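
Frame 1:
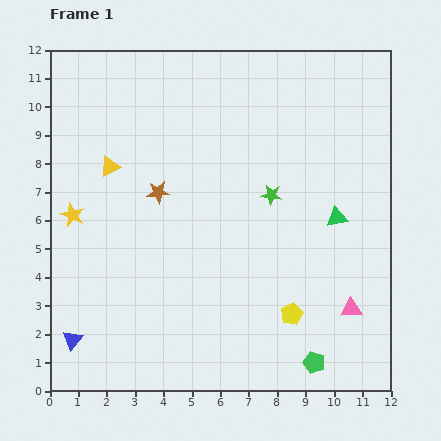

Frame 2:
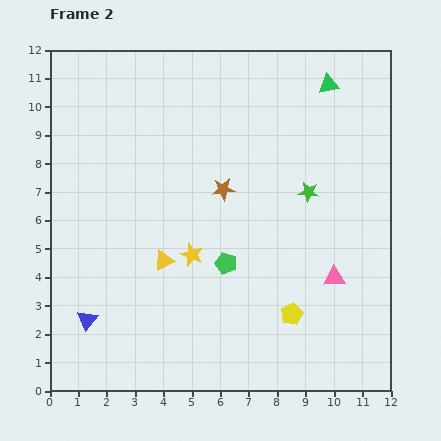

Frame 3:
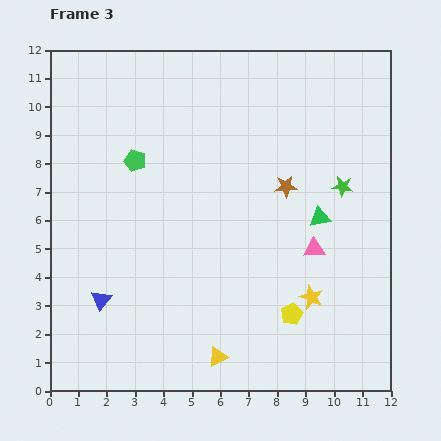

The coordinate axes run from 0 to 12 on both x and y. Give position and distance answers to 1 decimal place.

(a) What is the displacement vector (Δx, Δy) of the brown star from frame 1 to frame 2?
(2.3, 0.1)

The brown star was at (3.8, 7.0) in frame 1 and (6.1, 7.1) in frame 2.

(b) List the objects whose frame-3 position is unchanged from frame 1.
the yellow pentagon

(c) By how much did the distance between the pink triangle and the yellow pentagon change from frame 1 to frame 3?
+0.3

Distance in frame 1: 2.1. Distance in frame 3: 2.4.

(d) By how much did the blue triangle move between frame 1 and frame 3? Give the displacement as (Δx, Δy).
(1.0, 1.4)

The blue triangle was at (0.8, 1.8) in frame 1 and (1.8, 3.2) in frame 3.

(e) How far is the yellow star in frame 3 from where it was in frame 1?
8.9

The yellow star moved from (0.8, 6.2) to (9.2, 3.3), a distance of √(8.4² + 2.9²) ≈ 8.9.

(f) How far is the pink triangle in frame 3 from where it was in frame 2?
1.2

The pink triangle moved from (10.0, 4.0) to (9.3, 5.0), a distance of √(0.7² + 1.0²) ≈ 1.2.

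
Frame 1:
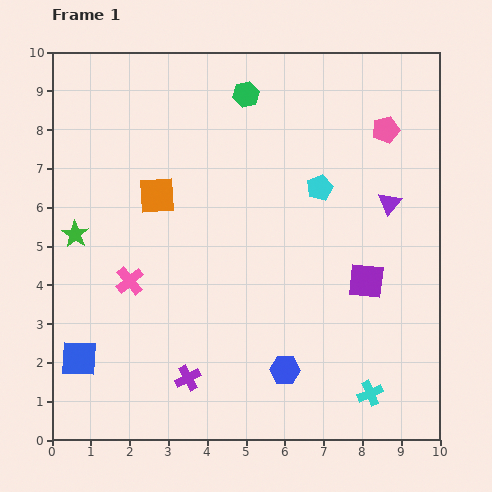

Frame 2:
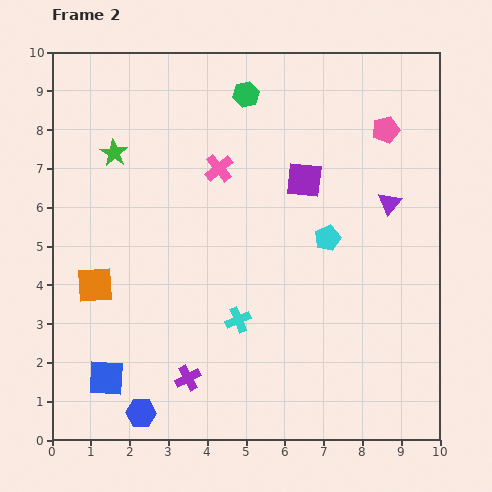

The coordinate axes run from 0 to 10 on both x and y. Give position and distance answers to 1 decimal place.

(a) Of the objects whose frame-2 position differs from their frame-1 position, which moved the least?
the blue square

(moved 0.9)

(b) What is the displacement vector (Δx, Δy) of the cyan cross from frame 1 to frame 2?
(-3.4, 1.9)

The cyan cross was at (8.2, 1.2) in frame 1 and (4.8, 3.1) in frame 2.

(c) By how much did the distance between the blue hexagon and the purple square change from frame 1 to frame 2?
+4.2

Distance in frame 1: 3.1. Distance in frame 2: 7.3.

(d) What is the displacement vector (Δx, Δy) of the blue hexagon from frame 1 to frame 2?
(-3.7, -1.1)

The blue hexagon was at (6.0, 1.8) in frame 1 and (2.3, 0.7) in frame 2.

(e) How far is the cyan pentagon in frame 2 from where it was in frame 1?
1.3

The cyan pentagon moved from (6.9, 6.5) to (7.1, 5.2), a distance of √(0.2² + 1.3²) ≈ 1.3.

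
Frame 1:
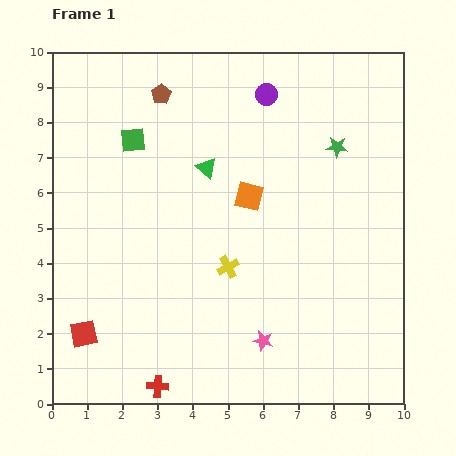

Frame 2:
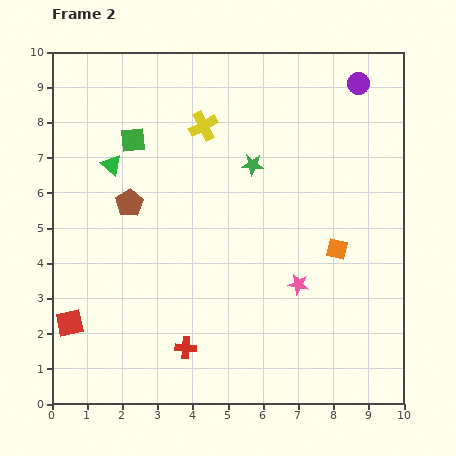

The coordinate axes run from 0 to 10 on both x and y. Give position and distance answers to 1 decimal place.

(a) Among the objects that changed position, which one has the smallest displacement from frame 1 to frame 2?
the red square

(moved 0.5)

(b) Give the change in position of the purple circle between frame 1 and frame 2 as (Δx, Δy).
(2.6, 0.3)

The purple circle was at (6.1, 8.8) in frame 1 and (8.7, 9.1) in frame 2.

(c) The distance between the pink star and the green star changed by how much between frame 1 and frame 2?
-2.3

Distance in frame 1: 5.9. Distance in frame 2: 3.6.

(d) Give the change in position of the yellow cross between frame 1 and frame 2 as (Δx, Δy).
(-0.7, 4.0)

The yellow cross was at (5.0, 3.9) in frame 1 and (4.3, 7.9) in frame 2.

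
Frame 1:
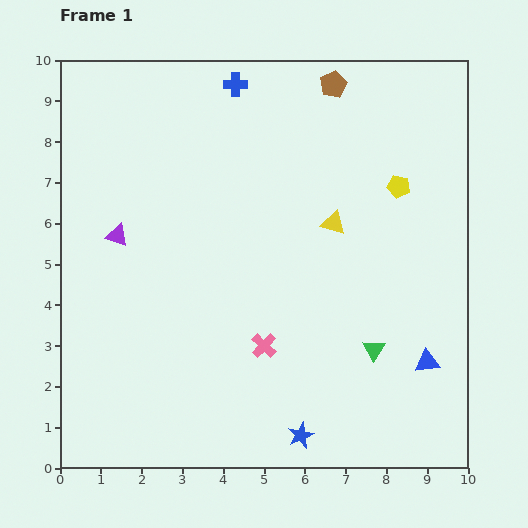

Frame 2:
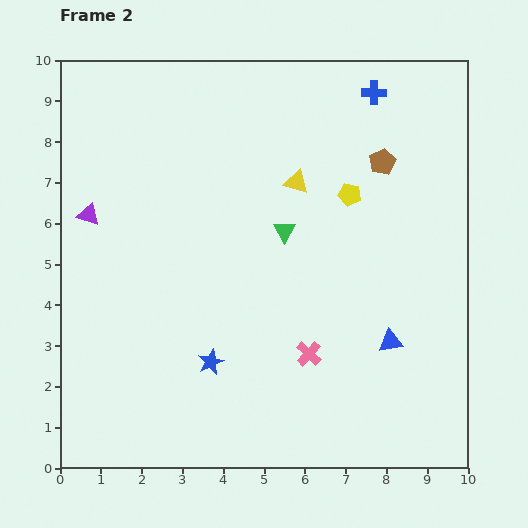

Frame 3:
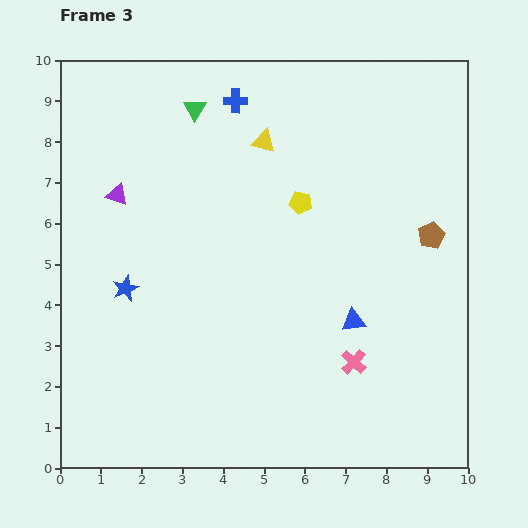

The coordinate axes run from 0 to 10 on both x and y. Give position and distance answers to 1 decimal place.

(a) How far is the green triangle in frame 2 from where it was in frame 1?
3.6

The green triangle moved from (7.7, 2.9) to (5.5, 5.8), a distance of √(2.2² + 2.9²) ≈ 3.6.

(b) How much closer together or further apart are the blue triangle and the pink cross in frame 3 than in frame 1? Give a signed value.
-3.0

Distance in frame 1: 4.0. Distance in frame 3: 1.0.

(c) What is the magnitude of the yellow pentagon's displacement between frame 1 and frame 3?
2.4

The yellow pentagon moved from (8.3, 6.9) to (5.9, 6.5), a distance of √(2.4² + 0.4²) ≈ 2.4.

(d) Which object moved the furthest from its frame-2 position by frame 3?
the green triangle

(moved 3.7; next 3.4)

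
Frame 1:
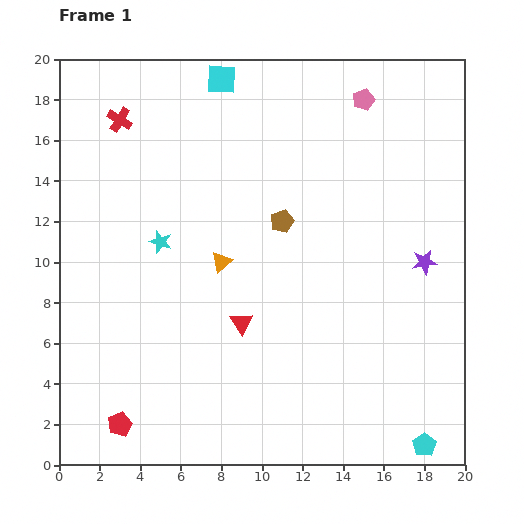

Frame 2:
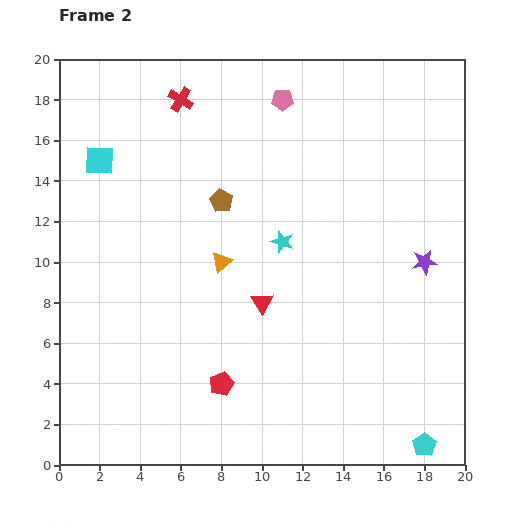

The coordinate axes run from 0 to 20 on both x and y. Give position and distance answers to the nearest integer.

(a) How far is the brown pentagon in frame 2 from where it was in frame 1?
3

The brown pentagon moved from (11, 12) to (8, 13), a distance of √(3² + 1²) ≈ 3.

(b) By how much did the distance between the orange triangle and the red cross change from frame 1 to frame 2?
-1

Distance in frame 1: 9. Distance in frame 2: 8.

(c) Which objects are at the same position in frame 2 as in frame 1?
the orange triangle, the purple star, the cyan pentagon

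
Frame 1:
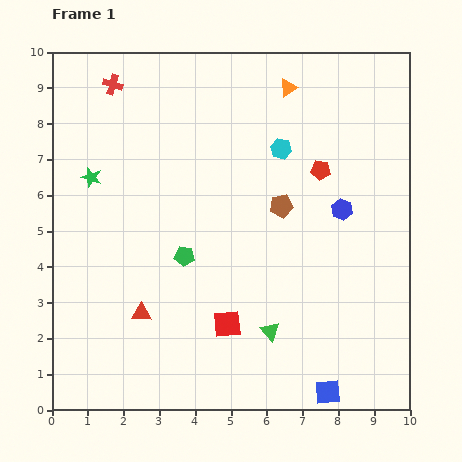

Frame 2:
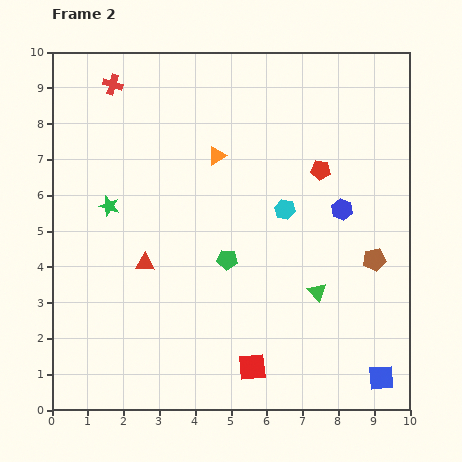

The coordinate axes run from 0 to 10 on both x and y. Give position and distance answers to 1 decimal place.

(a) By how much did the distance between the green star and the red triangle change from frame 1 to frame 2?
-2.1

Distance in frame 1: 4.0. Distance in frame 2: 1.9.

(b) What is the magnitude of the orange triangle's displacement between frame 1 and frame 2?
2.8

The orange triangle moved from (6.6, 9.0) to (4.6, 7.1), a distance of √(2.0² + 1.9²) ≈ 2.8.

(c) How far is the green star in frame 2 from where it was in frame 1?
0.9

The green star moved from (1.1, 6.5) to (1.6, 5.7), a distance of √(0.5² + 0.8²) ≈ 0.9.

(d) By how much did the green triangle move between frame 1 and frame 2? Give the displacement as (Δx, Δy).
(1.3, 1.1)

The green triangle was at (6.1, 2.2) in frame 1 and (7.4, 3.3) in frame 2.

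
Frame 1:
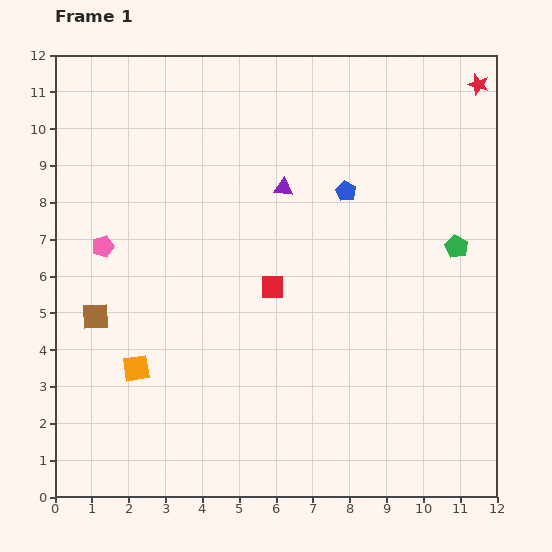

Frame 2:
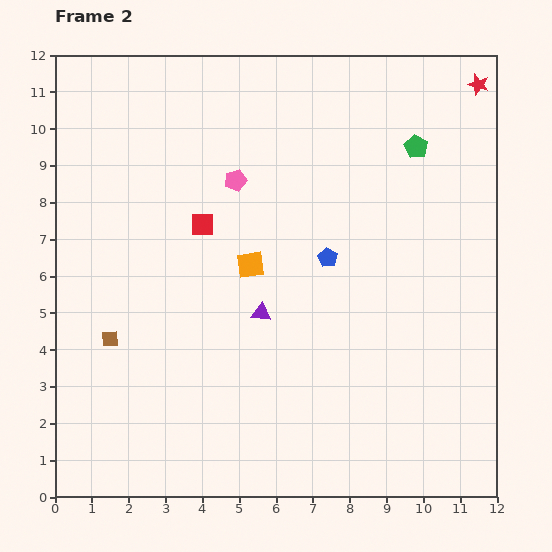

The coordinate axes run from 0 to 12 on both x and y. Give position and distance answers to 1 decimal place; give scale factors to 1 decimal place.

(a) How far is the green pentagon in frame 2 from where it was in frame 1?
2.9

The green pentagon moved from (10.9, 6.8) to (9.8, 9.5), a distance of √(1.1² + 2.7²) ≈ 2.9.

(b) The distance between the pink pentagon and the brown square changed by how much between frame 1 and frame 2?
+3.6

Distance in frame 1: 1.9. Distance in frame 2: 5.5.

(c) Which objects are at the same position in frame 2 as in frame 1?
the red star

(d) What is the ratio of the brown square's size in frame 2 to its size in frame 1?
0.6×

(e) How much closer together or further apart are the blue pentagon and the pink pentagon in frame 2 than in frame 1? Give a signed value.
-3.5

Distance in frame 1: 6.8. Distance in frame 2: 3.3.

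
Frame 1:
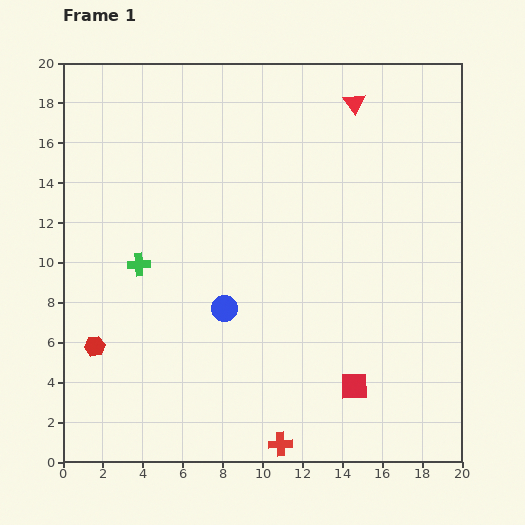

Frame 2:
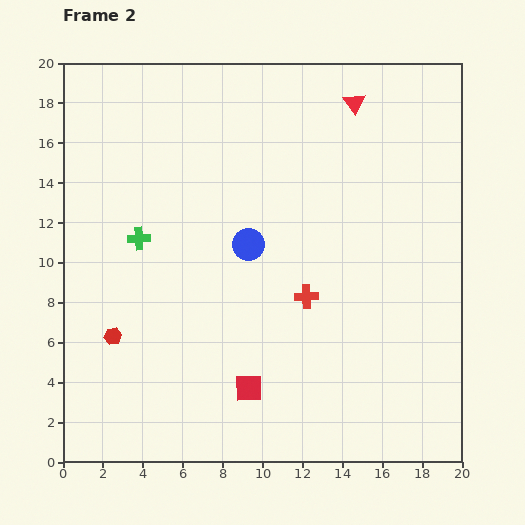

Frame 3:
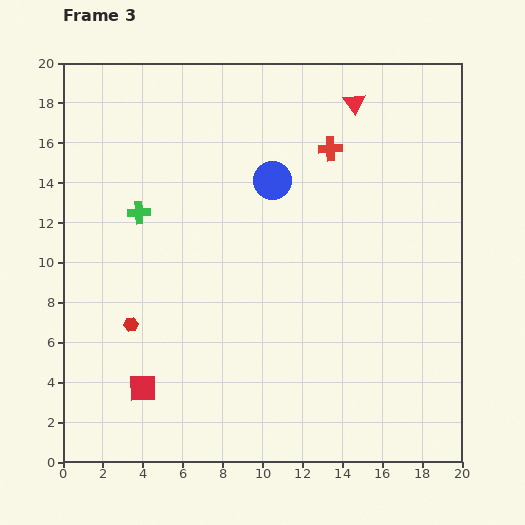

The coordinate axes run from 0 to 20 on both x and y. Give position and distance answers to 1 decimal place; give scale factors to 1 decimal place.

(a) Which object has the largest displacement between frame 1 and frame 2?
the red cross

(moved 7.5; next 5.3)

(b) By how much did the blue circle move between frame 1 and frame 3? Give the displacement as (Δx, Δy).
(2.4, 6.4)

The blue circle was at (8.1, 7.7) in frame 1 and (10.5, 14.1) in frame 3.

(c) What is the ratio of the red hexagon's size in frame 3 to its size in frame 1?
0.7×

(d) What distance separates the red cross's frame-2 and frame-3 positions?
7.5

The red cross moved from (12.2, 8.3) to (13.4, 15.7), a distance of √(1.2² + 7.4²) ≈ 7.5.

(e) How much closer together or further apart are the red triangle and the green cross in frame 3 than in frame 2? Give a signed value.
-0.7

Distance in frame 2: 12.8. Distance in frame 3: 12.1.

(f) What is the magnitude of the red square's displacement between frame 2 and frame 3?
5.3

The red square moved from (9.3, 3.7) to (4.0, 3.7), a distance of √(5.3² + 0.0²) ≈ 5.3.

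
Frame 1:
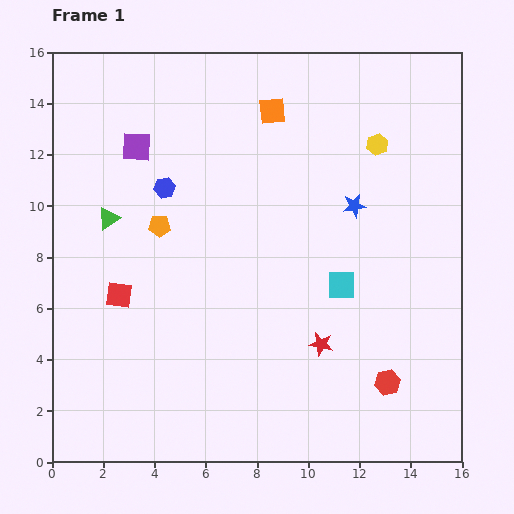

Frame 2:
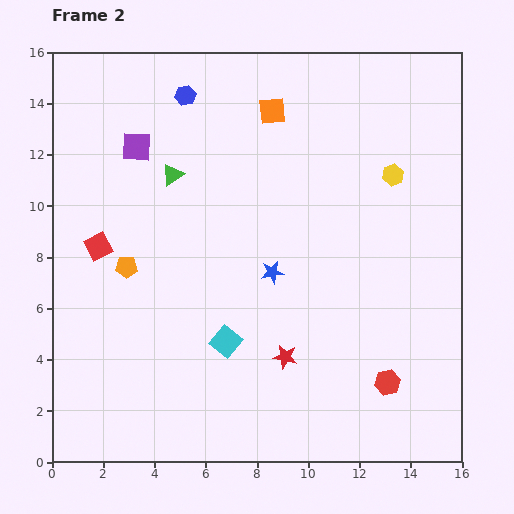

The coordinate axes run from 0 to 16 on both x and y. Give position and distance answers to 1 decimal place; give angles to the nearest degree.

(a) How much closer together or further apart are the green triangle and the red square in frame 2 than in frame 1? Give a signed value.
+1.0

Distance in frame 1: 3.0. Distance in frame 2: 4.0.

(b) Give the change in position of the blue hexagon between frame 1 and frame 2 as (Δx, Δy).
(0.8, 3.6)

The blue hexagon was at (4.4, 10.7) in frame 1 and (5.2, 14.3) in frame 2.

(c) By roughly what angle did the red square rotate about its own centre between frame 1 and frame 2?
35° counter-clockwise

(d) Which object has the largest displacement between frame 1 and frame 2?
the cyan square

(moved 5.0; next 4.1)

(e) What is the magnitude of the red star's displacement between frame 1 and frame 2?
1.5

The red star moved from (10.5, 4.6) to (9.1, 4.1), a distance of √(1.4² + 0.5²) ≈ 1.5.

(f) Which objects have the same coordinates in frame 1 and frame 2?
the red hexagon, the orange square, the purple square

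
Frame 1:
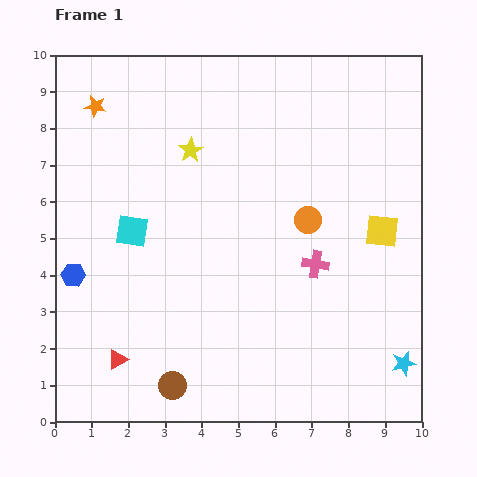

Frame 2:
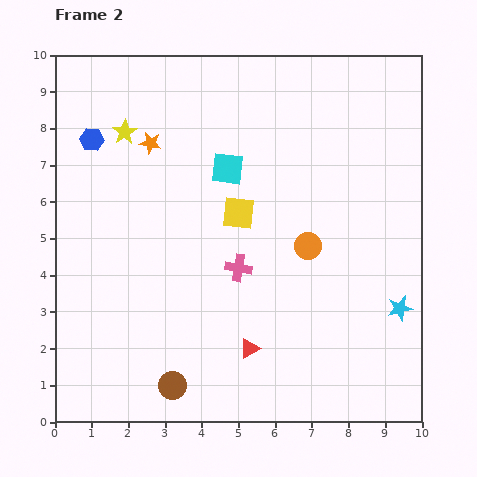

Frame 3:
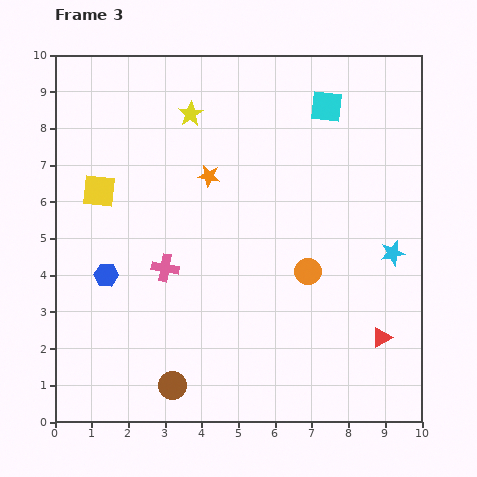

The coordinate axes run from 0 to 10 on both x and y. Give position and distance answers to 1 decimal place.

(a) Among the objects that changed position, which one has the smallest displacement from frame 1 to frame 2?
the orange circle

(moved 0.7)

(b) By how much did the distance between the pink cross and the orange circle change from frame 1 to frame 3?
+2.7

Distance in frame 1: 1.2. Distance in frame 3: 3.9.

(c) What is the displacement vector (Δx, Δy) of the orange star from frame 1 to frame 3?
(3.1, -1.9)

The orange star was at (1.1, 8.6) in frame 1 and (4.2, 6.7) in frame 3.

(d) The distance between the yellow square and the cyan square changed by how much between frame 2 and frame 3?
+5.4

Distance in frame 2: 1.2. Distance in frame 3: 6.6.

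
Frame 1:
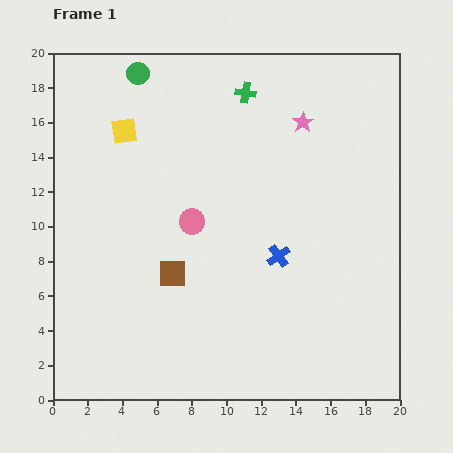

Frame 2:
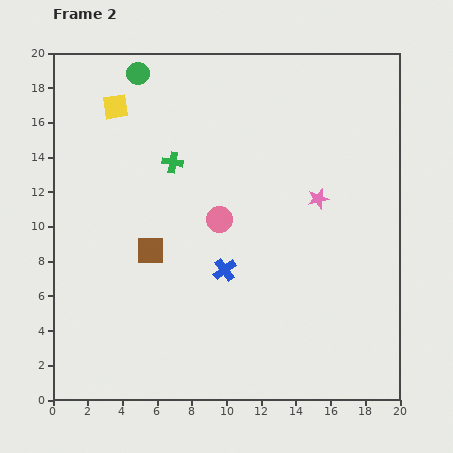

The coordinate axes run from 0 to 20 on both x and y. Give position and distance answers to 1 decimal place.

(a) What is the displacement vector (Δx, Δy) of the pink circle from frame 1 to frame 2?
(1.6, 0.1)

The pink circle was at (8.0, 10.3) in frame 1 and (9.6, 10.4) in frame 2.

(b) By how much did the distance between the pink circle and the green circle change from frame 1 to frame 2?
+0.6

Distance in frame 1: 9.0. Distance in frame 2: 9.6.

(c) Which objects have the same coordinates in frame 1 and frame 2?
the green circle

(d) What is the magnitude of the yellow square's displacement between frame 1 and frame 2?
1.5

The yellow square moved from (4.1, 15.5) to (3.6, 16.9), a distance of √(0.5² + 1.4²) ≈ 1.5.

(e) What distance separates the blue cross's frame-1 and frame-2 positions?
3.2

The blue cross moved from (13.0, 8.3) to (9.9, 7.5), a distance of √(3.1² + 0.8²) ≈ 3.2.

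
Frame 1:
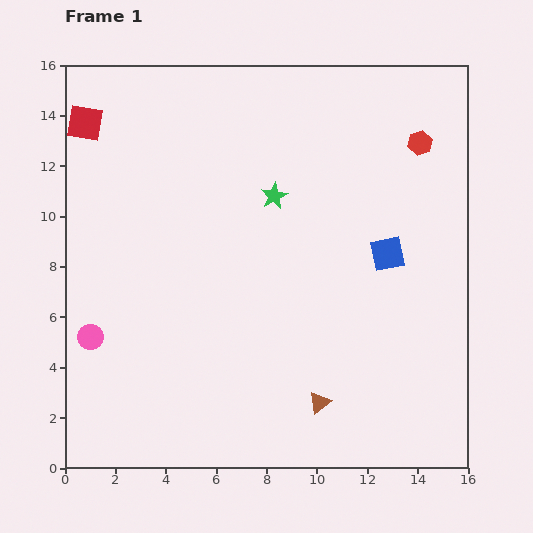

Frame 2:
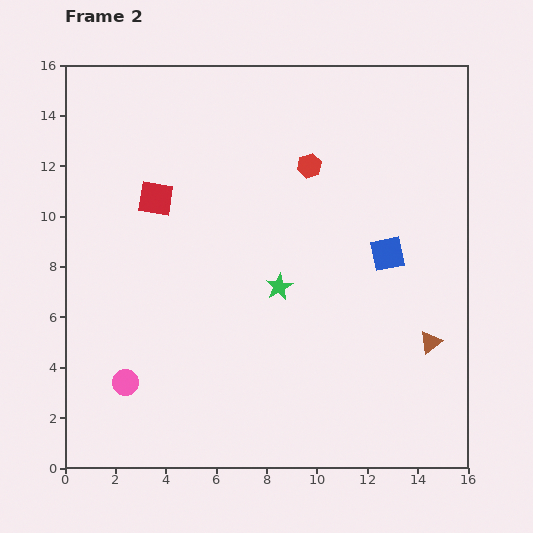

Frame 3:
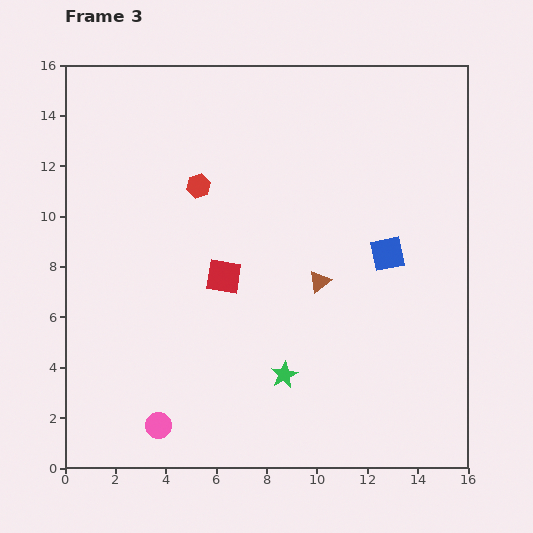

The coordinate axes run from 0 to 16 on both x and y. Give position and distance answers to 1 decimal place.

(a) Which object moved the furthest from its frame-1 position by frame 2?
the brown triangle

(moved 5.0; next 4.5)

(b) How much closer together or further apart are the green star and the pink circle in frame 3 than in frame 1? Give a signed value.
-3.8

Distance in frame 1: 9.2. Distance in frame 3: 5.4.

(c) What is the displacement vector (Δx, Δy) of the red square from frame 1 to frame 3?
(5.5, -6.1)

The red square was at (0.8, 13.7) in frame 1 and (6.3, 7.6) in frame 3.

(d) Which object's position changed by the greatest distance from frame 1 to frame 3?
the red hexagon

(moved 9.0; next 8.2)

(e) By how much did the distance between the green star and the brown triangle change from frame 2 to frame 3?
-2.4

Distance in frame 2: 6.4. Distance in frame 3: 4.0.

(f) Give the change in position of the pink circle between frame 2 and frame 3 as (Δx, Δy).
(1.3, -1.7)

The pink circle was at (2.4, 3.4) in frame 2 and (3.7, 1.7) in frame 3.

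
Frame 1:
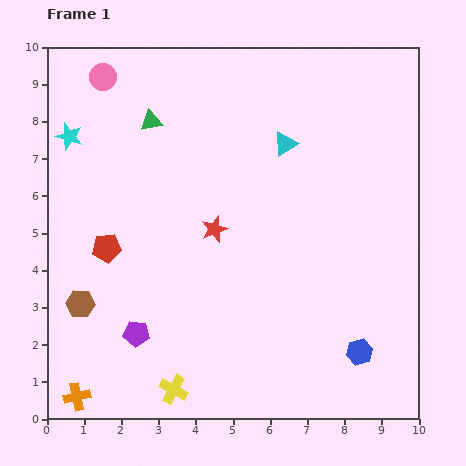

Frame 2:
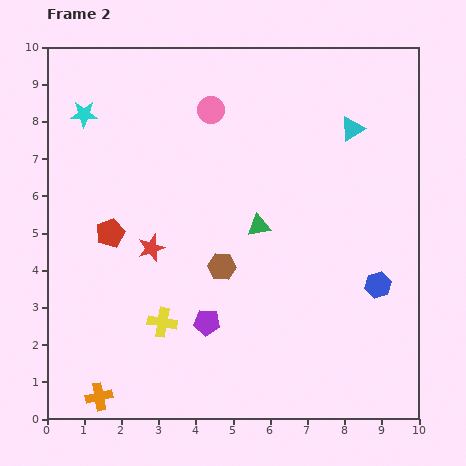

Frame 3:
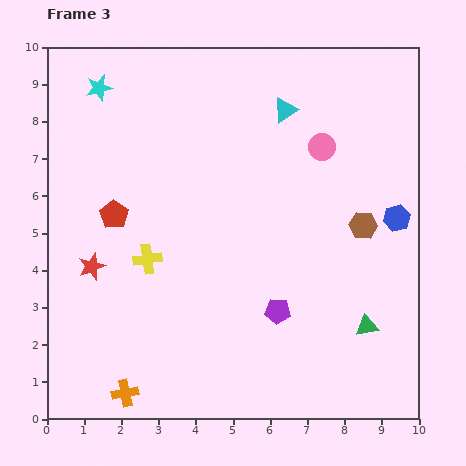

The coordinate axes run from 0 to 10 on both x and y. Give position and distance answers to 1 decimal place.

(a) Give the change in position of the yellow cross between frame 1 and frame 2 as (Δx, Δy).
(-0.3, 1.8)

The yellow cross was at (3.4, 0.8) in frame 1 and (3.1, 2.6) in frame 2.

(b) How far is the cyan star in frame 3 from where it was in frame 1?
1.5

The cyan star moved from (0.6, 7.6) to (1.4, 8.9), a distance of √(0.8² + 1.3²) ≈ 1.5.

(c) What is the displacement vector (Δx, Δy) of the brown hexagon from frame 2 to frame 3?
(3.8, 1.1)

The brown hexagon was at (4.7, 4.1) in frame 2 and (8.5, 5.2) in frame 3.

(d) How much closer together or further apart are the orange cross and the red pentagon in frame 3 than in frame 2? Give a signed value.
+0.4

Distance in frame 2: 4.4. Distance in frame 3: 4.8.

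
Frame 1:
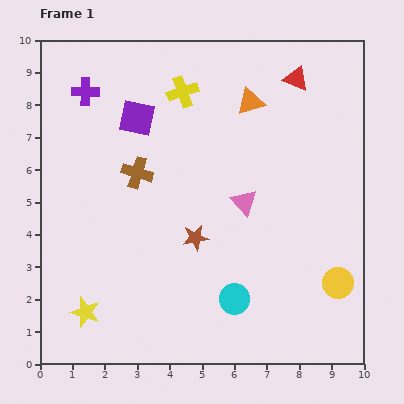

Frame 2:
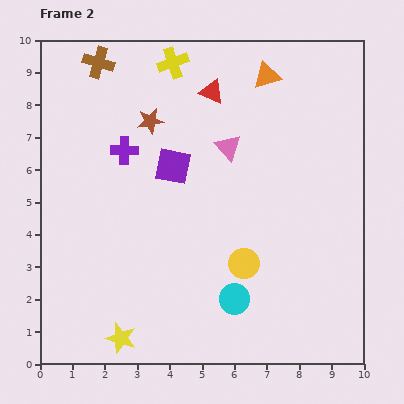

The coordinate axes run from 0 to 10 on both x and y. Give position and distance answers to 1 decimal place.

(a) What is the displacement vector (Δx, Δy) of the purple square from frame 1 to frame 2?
(1.1, -1.5)

The purple square was at (3.0, 7.6) in frame 1 and (4.1, 6.1) in frame 2.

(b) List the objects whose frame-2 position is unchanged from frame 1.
the cyan circle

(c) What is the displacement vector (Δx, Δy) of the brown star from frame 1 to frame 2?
(-1.4, 3.6)

The brown star was at (4.8, 3.9) in frame 1 and (3.4, 7.5) in frame 2.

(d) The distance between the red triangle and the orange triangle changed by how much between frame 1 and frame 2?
+0.2

Distance in frame 1: 1.6. Distance in frame 2: 1.8.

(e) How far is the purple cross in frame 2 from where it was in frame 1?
2.2

The purple cross moved from (1.4, 8.4) to (2.6, 6.6), a distance of √(1.2² + 1.8²) ≈ 2.2.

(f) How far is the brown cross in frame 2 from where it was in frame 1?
3.6

The brown cross moved from (3.0, 5.9) to (1.8, 9.3), a distance of √(1.2² + 3.4²) ≈ 3.6.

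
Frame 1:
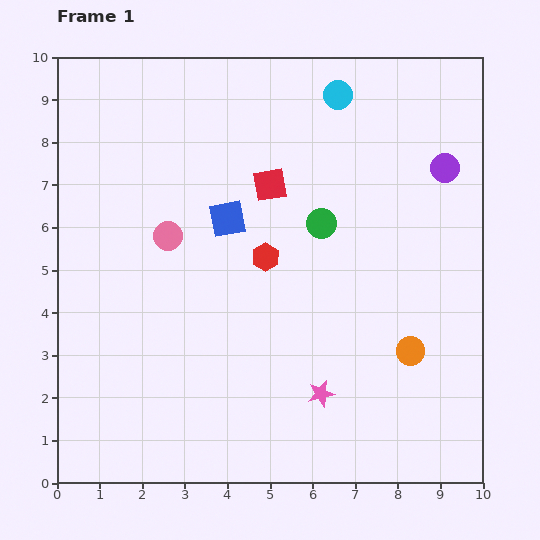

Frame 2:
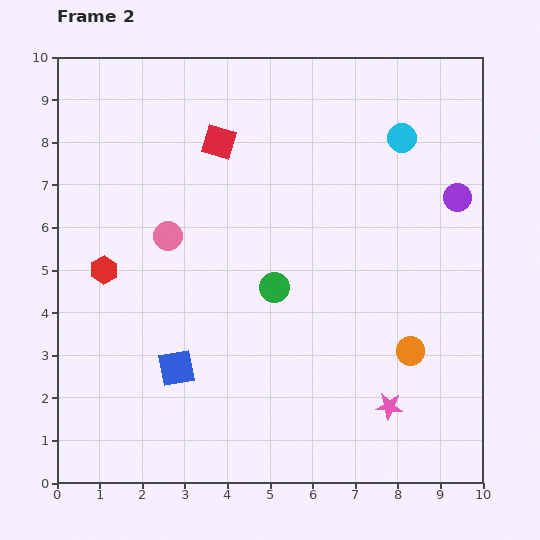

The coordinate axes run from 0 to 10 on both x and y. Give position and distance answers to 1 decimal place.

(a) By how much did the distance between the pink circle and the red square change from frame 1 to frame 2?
-0.2

Distance in frame 1: 2.7. Distance in frame 2: 2.5.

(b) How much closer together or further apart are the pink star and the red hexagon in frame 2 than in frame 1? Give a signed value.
+3.9

Distance in frame 1: 3.5. Distance in frame 2: 7.4.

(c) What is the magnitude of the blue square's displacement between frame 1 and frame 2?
3.7

The blue square moved from (4.0, 6.2) to (2.8, 2.7), a distance of √(1.2² + 3.5²) ≈ 3.7.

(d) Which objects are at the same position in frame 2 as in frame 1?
the orange circle, the pink circle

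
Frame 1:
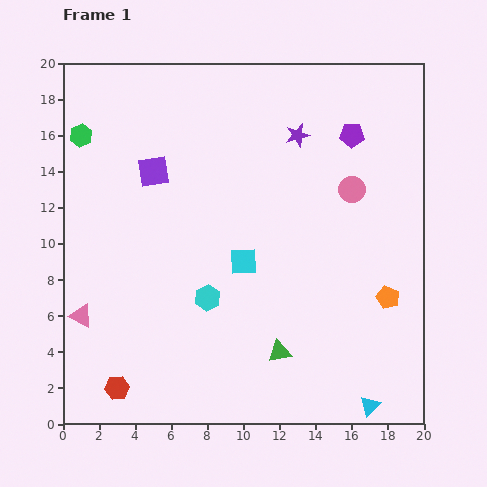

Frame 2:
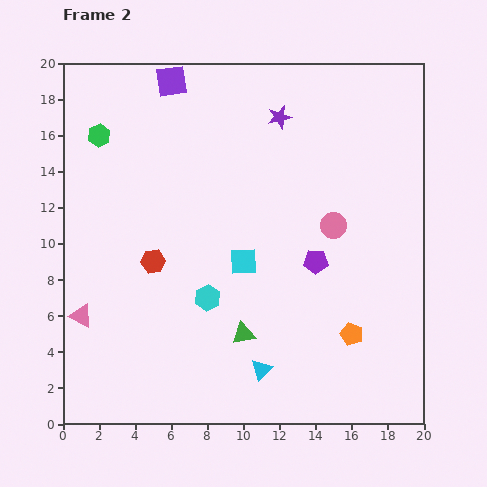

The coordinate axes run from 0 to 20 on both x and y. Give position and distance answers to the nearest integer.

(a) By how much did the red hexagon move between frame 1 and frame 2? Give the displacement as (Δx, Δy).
(2, 7)

The red hexagon was at (3, 2) in frame 1 and (5, 9) in frame 2.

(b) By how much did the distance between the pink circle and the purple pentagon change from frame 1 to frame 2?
-1

Distance in frame 1: 3. Distance in frame 2: 2.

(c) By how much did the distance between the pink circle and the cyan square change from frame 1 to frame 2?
-2

Distance in frame 1: 7. Distance in frame 2: 5.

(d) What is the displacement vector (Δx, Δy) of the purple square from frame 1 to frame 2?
(1, 5)

The purple square was at (5, 14) in frame 1 and (6, 19) in frame 2.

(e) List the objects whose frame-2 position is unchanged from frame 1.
the pink triangle, the cyan hexagon, the cyan square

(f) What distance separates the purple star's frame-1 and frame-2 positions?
1

The purple star moved from (13, 16) to (12, 17), a distance of √(1² + 1²) ≈ 1.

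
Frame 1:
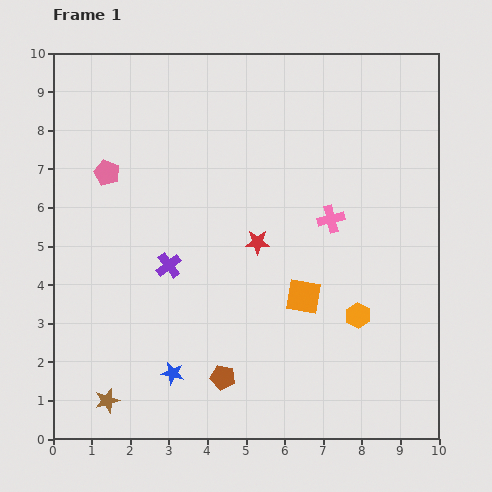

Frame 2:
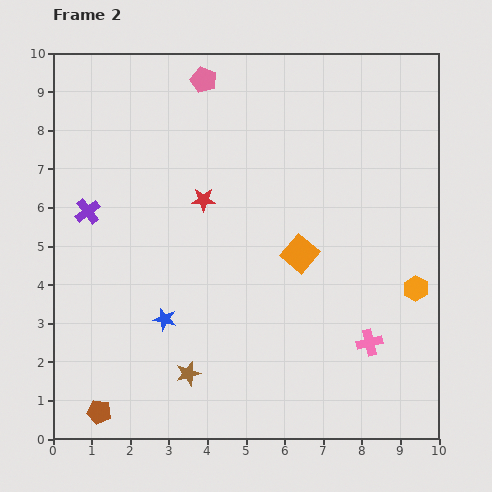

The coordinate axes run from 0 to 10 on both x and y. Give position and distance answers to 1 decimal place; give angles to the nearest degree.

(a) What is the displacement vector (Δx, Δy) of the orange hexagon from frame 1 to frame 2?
(1.5, 0.7)

The orange hexagon was at (7.9, 3.2) in frame 1 and (9.4, 3.9) in frame 2.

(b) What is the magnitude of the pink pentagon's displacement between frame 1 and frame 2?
3.5

The pink pentagon moved from (1.4, 6.9) to (3.9, 9.3), a distance of √(2.5² + 2.4²) ≈ 3.5.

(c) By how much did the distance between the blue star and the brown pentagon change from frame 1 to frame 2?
+1.6

Distance in frame 1: 1.3. Distance in frame 2: 2.9.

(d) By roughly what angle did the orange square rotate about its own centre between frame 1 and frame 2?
30° clockwise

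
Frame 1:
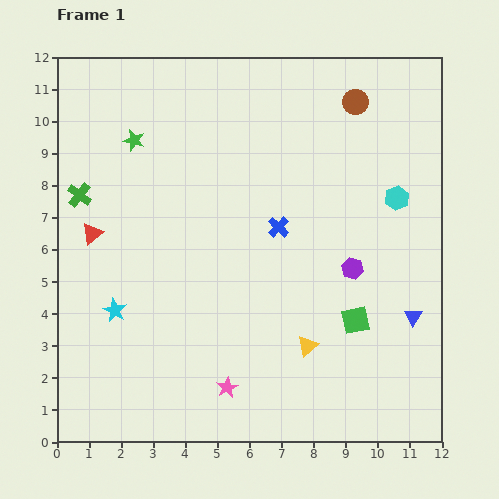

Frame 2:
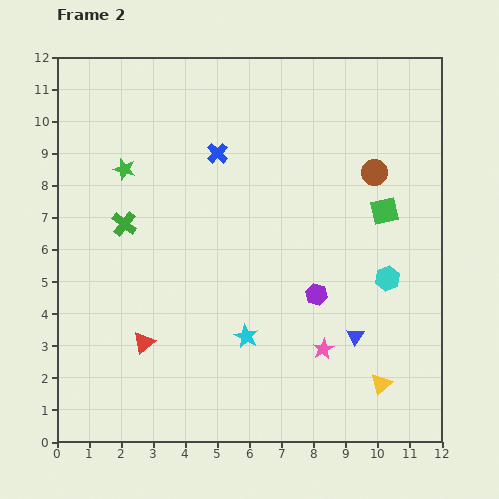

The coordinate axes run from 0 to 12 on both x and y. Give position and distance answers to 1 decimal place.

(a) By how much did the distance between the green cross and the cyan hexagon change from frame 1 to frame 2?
-1.5

Distance in frame 1: 9.9. Distance in frame 2: 8.4.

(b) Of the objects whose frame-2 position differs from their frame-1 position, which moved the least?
the green star

(moved 0.9)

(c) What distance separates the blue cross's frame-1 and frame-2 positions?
3.0

The blue cross moved from (6.9, 6.7) to (5.0, 9.0), a distance of √(1.9² + 2.3²) ≈ 3.0.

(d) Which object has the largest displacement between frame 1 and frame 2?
the cyan star

(moved 4.2; next 3.8)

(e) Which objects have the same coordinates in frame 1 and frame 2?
none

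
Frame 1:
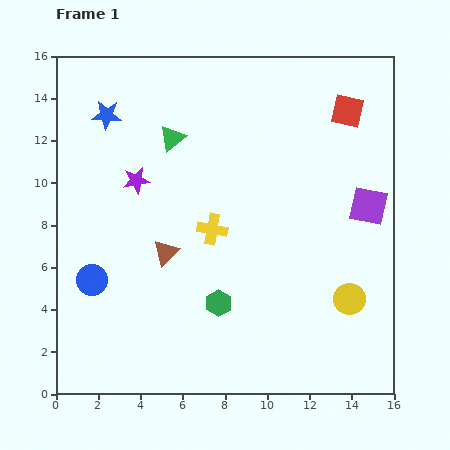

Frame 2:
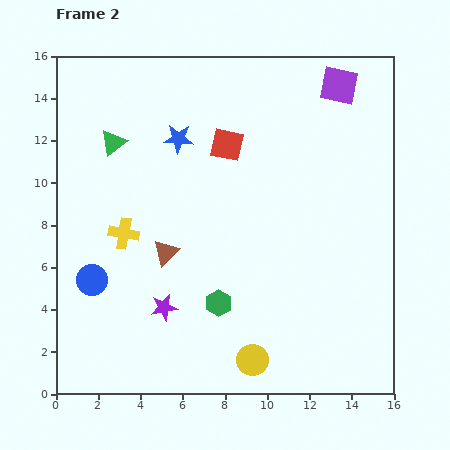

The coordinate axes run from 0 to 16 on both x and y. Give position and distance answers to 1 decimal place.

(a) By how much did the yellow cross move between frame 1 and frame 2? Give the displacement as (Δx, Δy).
(-4.2, -0.2)

The yellow cross was at (7.4, 7.8) in frame 1 and (3.2, 7.6) in frame 2.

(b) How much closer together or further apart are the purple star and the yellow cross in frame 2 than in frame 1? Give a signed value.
-0.3

Distance in frame 1: 4.3. Distance in frame 2: 4.0.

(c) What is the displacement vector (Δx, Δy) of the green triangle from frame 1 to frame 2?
(-2.8, -0.2)

The green triangle was at (5.5, 12.1) in frame 1 and (2.7, 11.9) in frame 2.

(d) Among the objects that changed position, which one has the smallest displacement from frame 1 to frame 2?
the green triangle

(moved 2.8)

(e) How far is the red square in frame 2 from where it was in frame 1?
5.9

The red square moved from (13.8, 13.4) to (8.1, 11.8), a distance of √(5.7² + 1.6²) ≈ 5.9.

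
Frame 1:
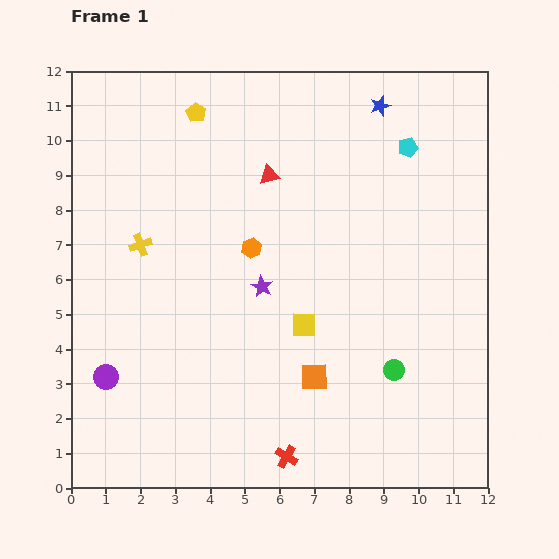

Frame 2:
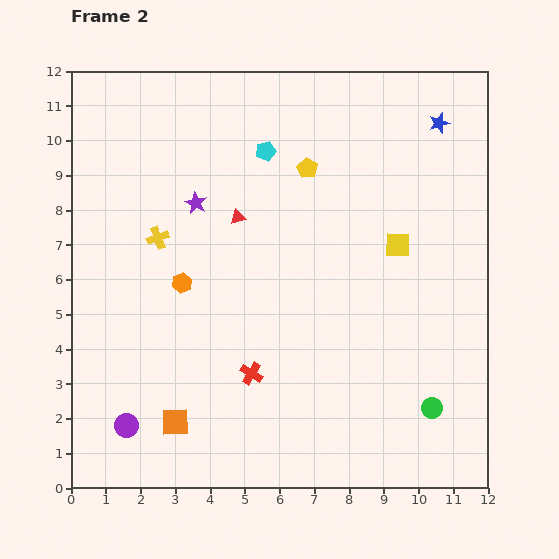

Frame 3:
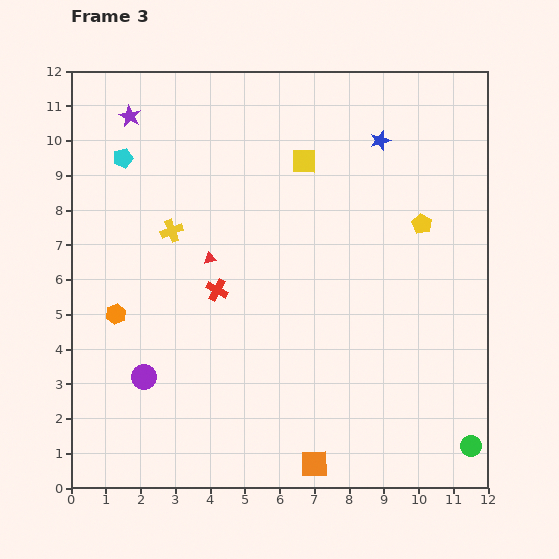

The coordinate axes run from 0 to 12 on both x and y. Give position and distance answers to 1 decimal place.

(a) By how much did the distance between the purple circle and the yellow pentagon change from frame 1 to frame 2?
+1.0

Distance in frame 1: 8.0. Distance in frame 2: 9.0.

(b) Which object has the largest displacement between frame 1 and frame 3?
the cyan pentagon

(moved 8.2; next 7.2)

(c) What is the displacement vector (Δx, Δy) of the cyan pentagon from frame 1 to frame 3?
(-8.2, -0.3)

The cyan pentagon was at (9.7, 9.8) in frame 1 and (1.5, 9.5) in frame 3.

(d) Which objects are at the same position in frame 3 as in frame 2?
none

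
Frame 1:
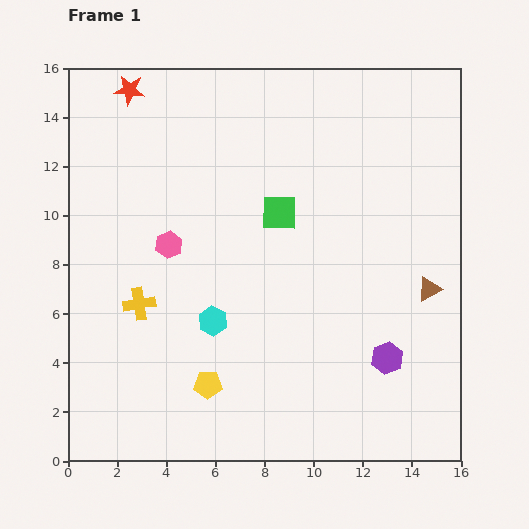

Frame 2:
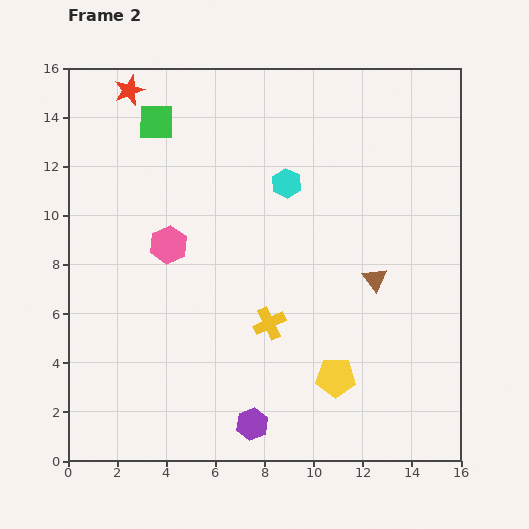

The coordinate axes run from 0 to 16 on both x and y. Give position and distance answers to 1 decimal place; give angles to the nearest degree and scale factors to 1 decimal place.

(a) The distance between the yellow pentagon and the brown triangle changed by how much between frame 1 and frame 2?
-5.5

Distance in frame 1: 9.8. Distance in frame 2: 4.3.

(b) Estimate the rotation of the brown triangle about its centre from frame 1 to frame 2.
40° counter-clockwise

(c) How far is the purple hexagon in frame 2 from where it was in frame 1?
6.1

The purple hexagon moved from (13.0, 4.2) to (7.5, 1.5), a distance of √(5.5² + 2.7²) ≈ 6.1.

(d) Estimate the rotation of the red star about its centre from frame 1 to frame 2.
26° counter-clockwise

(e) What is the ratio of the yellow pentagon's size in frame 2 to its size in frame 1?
1.4×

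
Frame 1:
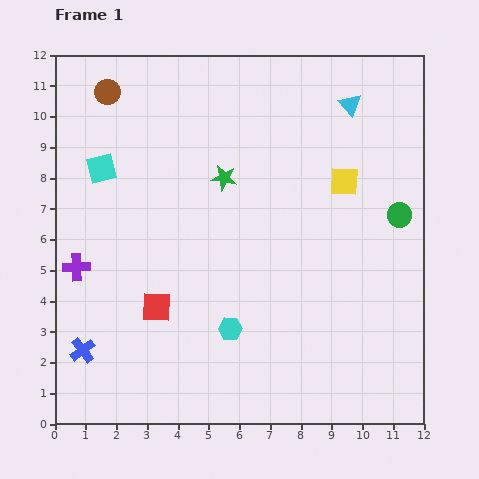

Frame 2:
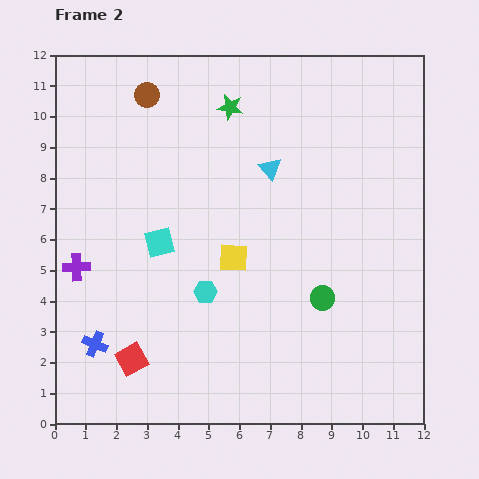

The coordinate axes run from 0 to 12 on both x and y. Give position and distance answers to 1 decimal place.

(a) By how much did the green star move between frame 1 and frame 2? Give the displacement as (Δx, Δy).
(0.2, 2.3)

The green star was at (5.5, 8.0) in frame 1 and (5.7, 10.3) in frame 2.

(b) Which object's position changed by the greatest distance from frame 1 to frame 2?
the yellow square

(moved 4.4; next 3.7)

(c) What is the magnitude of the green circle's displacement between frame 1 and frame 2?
3.7

The green circle moved from (11.2, 6.8) to (8.7, 4.1), a distance of √(2.5² + 2.7²) ≈ 3.7.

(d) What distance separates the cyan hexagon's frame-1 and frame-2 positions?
1.4

The cyan hexagon moved from (5.7, 3.1) to (4.9, 4.3), a distance of √(0.8² + 1.2²) ≈ 1.4.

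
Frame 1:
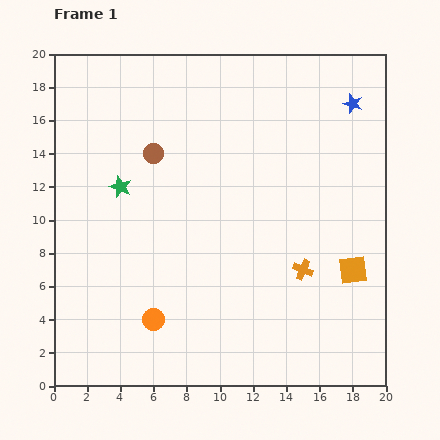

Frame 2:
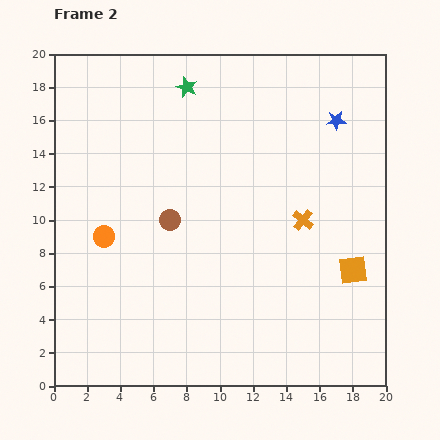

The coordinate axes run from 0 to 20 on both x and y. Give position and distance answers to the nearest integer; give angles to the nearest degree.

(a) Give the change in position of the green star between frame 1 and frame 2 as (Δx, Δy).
(4, 6)

The green star was at (4, 12) in frame 1 and (8, 18) in frame 2.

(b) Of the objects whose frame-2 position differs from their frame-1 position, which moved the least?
the blue star

(moved 1)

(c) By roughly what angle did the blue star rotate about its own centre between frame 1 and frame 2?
21° counter-clockwise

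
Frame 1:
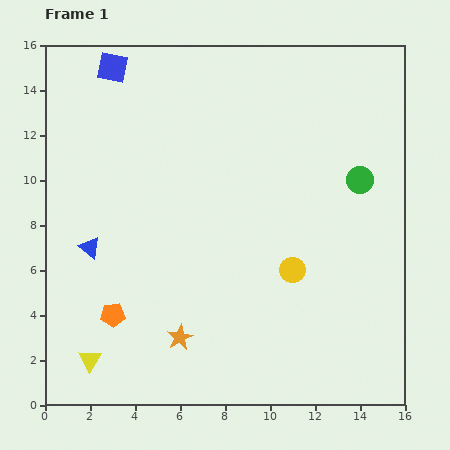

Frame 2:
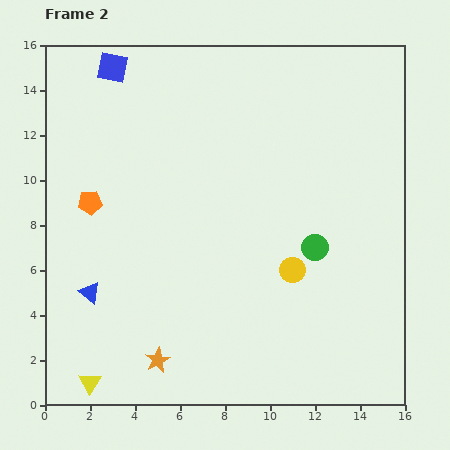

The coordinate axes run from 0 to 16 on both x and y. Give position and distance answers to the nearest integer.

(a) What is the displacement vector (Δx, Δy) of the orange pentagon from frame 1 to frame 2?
(-1, 5)

The orange pentagon was at (3, 4) in frame 1 and (2, 9) in frame 2.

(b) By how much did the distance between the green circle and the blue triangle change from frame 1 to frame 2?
-2

Distance in frame 1: 12. Distance in frame 2: 10.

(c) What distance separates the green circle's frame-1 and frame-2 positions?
4

The green circle moved from (14, 10) to (12, 7), a distance of √(2² + 3²) ≈ 4.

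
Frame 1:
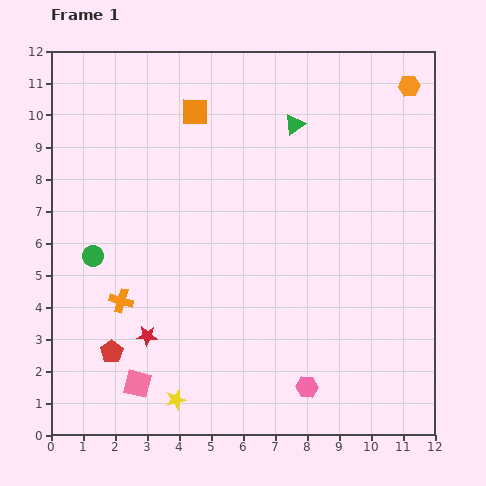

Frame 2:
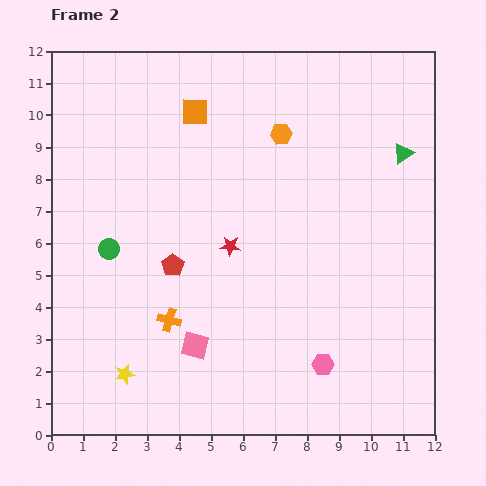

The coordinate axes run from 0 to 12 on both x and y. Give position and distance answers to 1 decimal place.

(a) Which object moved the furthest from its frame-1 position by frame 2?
the orange hexagon

(moved 4.3; next 3.8)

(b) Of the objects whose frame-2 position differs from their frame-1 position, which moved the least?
the green circle

(moved 0.5)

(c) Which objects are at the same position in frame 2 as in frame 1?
the orange square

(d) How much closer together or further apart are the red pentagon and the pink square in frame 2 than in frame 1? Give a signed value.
+1.3

Distance in frame 1: 1.3. Distance in frame 2: 2.6.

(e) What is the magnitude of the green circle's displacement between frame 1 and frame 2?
0.5

The green circle moved from (1.3, 5.6) to (1.8, 5.8), a distance of √(0.5² + 0.2²) ≈ 0.5.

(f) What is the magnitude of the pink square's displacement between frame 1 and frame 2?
2.2

The pink square moved from (2.7, 1.6) to (4.5, 2.8), a distance of √(1.8² + 1.2²) ≈ 2.2.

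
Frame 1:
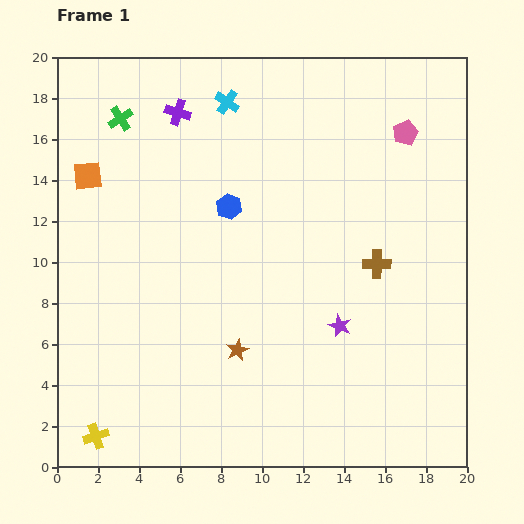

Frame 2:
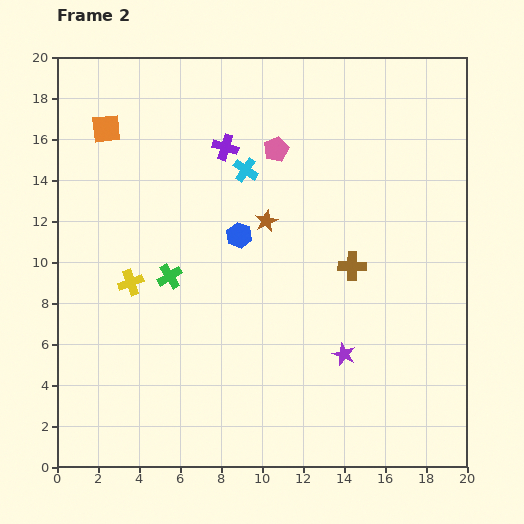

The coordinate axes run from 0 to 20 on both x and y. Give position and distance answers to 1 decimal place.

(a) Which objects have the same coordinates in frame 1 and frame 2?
none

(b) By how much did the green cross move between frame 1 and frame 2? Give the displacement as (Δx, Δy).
(2.4, -7.7)

The green cross was at (3.1, 17.0) in frame 1 and (5.5, 9.3) in frame 2.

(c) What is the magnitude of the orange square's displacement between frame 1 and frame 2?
2.5

The orange square moved from (1.5, 14.2) to (2.4, 16.5), a distance of √(0.9² + 2.3²) ≈ 2.5.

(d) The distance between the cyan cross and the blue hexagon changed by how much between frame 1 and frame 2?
-1.9

Distance in frame 1: 5.1. Distance in frame 2: 3.2.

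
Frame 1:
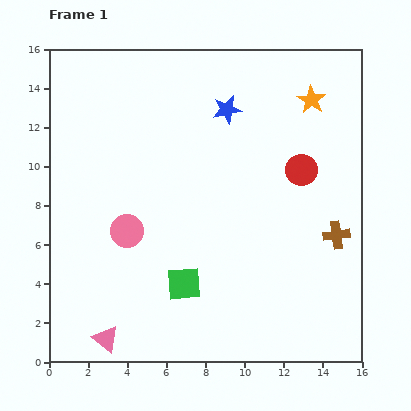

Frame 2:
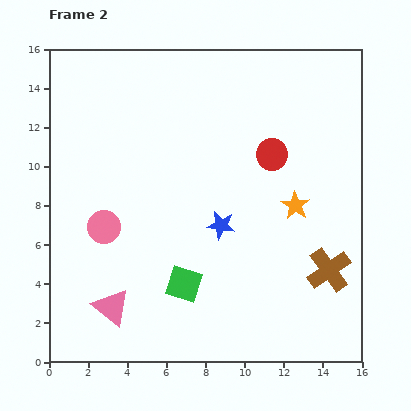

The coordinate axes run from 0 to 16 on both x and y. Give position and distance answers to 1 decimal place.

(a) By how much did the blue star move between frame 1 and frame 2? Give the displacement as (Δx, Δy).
(-0.3, -5.9)

The blue star was at (9.1, 12.9) in frame 1 and (8.8, 7.0) in frame 2.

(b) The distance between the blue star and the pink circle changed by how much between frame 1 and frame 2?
-2.0

Distance in frame 1: 8.0. Distance in frame 2: 6.0.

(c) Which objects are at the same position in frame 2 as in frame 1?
the green square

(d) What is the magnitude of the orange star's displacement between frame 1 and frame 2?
5.5

The orange star moved from (13.4, 13.4) to (12.6, 8.0), a distance of √(0.8² + 5.4²) ≈ 5.5.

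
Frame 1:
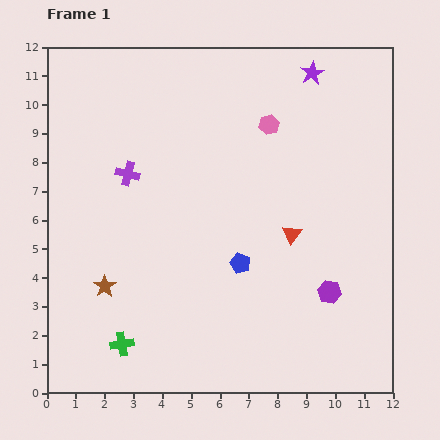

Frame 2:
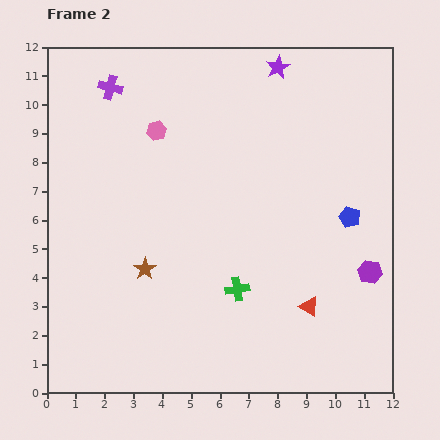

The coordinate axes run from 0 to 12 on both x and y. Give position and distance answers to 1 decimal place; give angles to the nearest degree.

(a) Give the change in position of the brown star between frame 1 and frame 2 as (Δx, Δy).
(1.4, 0.6)

The brown star was at (2.0, 3.7) in frame 1 and (3.4, 4.3) in frame 2.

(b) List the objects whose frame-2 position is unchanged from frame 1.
none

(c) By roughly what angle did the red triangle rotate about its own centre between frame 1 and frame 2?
34° counter-clockwise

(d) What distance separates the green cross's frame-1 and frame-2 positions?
4.4

The green cross moved from (2.6, 1.7) to (6.6, 3.6), a distance of √(4.0² + 1.9²) ≈ 4.4.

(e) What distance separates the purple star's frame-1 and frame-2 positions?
1.2

The purple star moved from (9.2, 11.1) to (8.0, 11.3), a distance of √(1.2² + 0.2²) ≈ 1.2.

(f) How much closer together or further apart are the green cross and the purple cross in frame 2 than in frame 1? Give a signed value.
+2.4

Distance in frame 1: 5.9. Distance in frame 2: 8.3.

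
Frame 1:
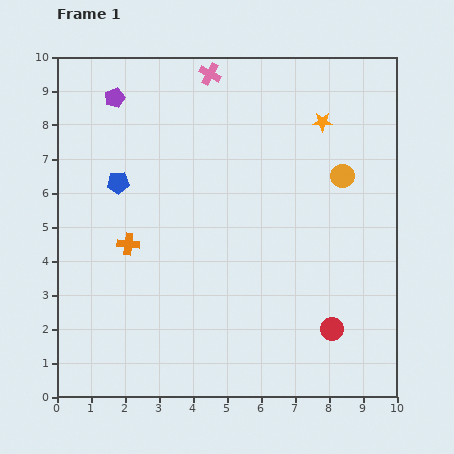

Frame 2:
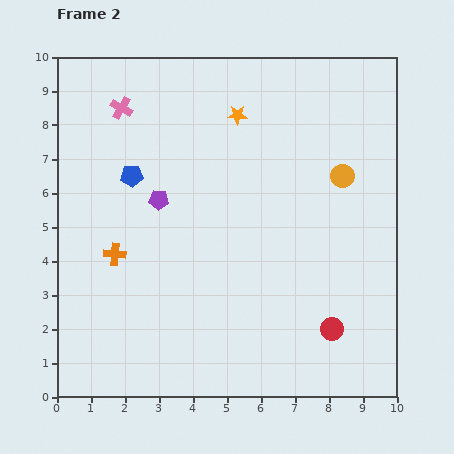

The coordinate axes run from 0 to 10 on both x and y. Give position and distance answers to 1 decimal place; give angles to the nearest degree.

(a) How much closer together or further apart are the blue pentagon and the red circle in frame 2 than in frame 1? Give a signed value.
-0.2

Distance in frame 1: 7.6. Distance in frame 2: 7.4.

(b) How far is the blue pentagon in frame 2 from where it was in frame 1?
0.4

The blue pentagon moved from (1.8, 6.3) to (2.2, 6.5), a distance of √(0.4² + 0.2²) ≈ 0.4.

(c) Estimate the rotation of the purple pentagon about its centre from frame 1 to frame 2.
23° clockwise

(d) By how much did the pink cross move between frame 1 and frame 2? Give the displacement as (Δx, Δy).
(-2.6, -1.0)

The pink cross was at (4.5, 9.5) in frame 1 and (1.9, 8.5) in frame 2.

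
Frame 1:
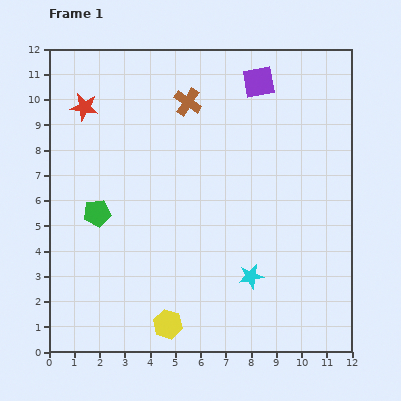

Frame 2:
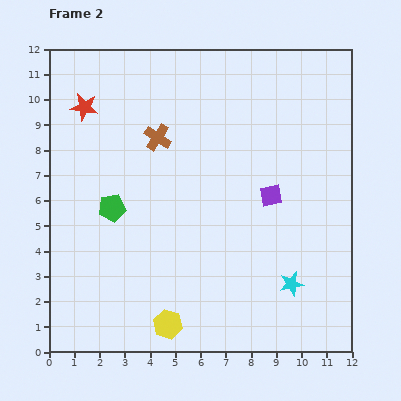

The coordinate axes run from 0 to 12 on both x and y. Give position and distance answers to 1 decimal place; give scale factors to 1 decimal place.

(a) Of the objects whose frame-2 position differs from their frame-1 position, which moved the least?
the green pentagon

(moved 0.6)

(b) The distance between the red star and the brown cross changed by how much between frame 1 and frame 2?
-1.0

Distance in frame 1: 4.1. Distance in frame 2: 3.1.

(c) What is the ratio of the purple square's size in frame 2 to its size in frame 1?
0.7×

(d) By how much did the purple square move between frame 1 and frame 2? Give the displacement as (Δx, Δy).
(0.5, -4.5)

The purple square was at (8.3, 10.7) in frame 1 and (8.8, 6.2) in frame 2.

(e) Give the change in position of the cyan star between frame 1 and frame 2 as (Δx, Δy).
(1.6, -0.3)

The cyan star was at (8.0, 3.0) in frame 1 and (9.6, 2.7) in frame 2.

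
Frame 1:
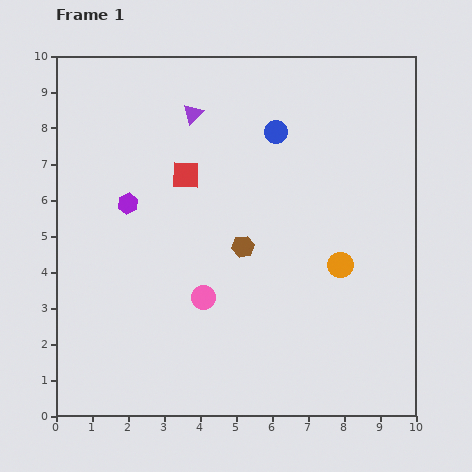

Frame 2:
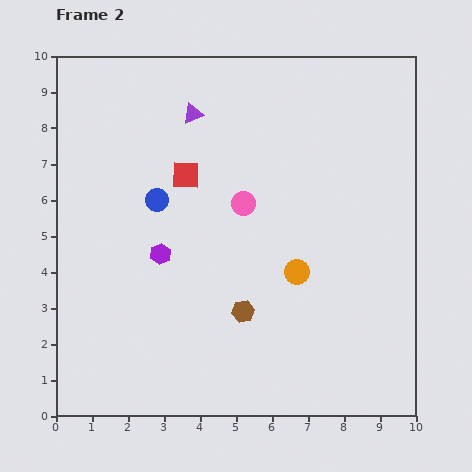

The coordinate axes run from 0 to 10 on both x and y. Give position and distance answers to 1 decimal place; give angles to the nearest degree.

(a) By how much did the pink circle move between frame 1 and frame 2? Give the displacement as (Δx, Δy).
(1.1, 2.6)

The pink circle was at (4.1, 3.3) in frame 1 and (5.2, 5.9) in frame 2.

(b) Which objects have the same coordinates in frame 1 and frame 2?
the red square, the purple triangle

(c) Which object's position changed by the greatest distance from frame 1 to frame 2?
the blue circle

(moved 3.8; next 2.8)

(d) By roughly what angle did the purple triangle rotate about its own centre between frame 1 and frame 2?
22° clockwise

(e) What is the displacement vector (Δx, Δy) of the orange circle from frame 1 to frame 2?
(-1.2, -0.2)

The orange circle was at (7.9, 4.2) in frame 1 and (6.7, 4.0) in frame 2.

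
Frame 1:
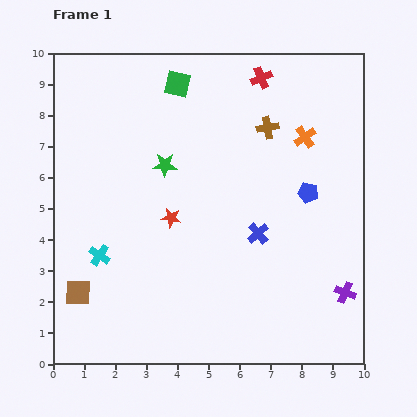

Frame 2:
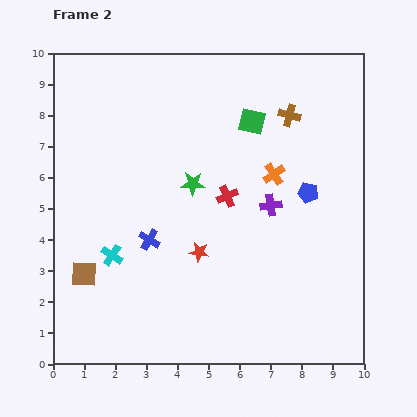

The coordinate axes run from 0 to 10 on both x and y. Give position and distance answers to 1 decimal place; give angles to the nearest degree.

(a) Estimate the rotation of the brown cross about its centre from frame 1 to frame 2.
25° clockwise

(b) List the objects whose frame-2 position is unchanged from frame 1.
the blue pentagon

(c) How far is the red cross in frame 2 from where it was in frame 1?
4.0

The red cross moved from (6.7, 9.2) to (5.6, 5.4), a distance of √(1.1² + 3.8²) ≈ 4.0.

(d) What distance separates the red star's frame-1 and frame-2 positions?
1.4

The red star moved from (3.8, 4.7) to (4.7, 3.6), a distance of √(0.9² + 1.1²) ≈ 1.4.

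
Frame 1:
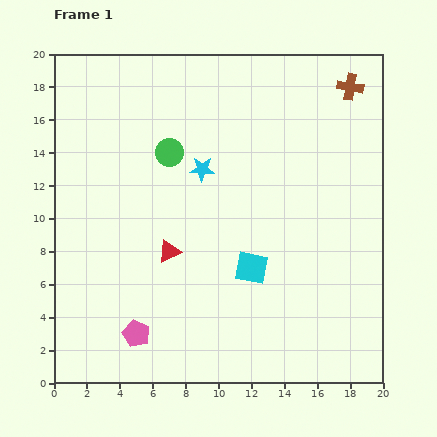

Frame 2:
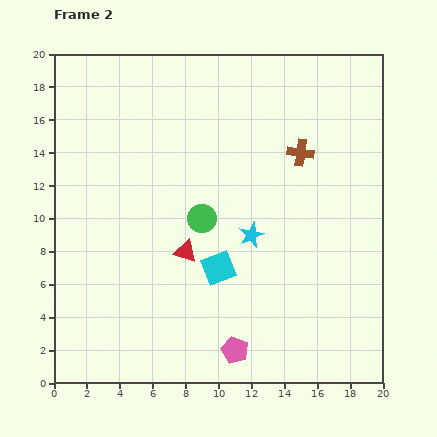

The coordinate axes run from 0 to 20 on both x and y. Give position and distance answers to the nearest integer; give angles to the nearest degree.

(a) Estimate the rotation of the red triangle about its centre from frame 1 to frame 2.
42° clockwise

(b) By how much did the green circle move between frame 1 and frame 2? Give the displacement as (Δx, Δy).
(2, -4)

The green circle was at (7, 14) in frame 1 and (9, 10) in frame 2.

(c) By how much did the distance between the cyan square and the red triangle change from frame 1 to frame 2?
-3

Distance in frame 1: 5. Distance in frame 2: 2.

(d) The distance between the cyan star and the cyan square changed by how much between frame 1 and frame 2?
-4

Distance in frame 1: 7. Distance in frame 2: 3.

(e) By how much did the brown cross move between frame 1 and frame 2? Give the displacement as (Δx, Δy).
(-3, -4)

The brown cross was at (18, 18) in frame 1 and (15, 14) in frame 2.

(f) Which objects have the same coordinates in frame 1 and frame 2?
none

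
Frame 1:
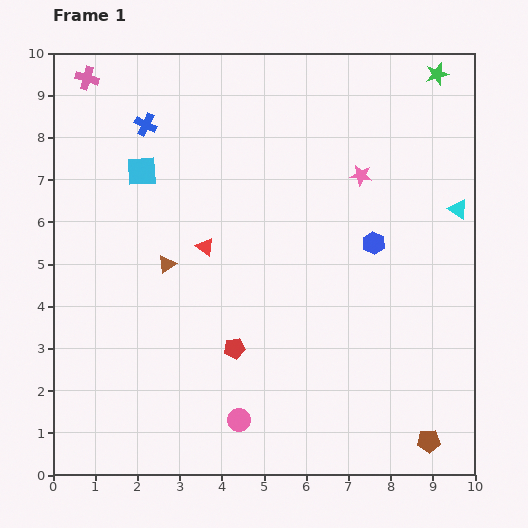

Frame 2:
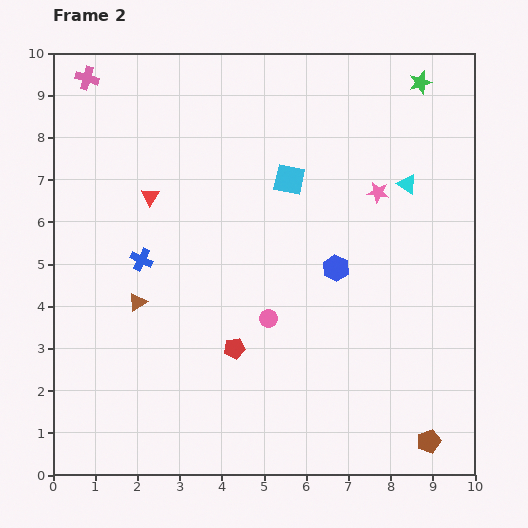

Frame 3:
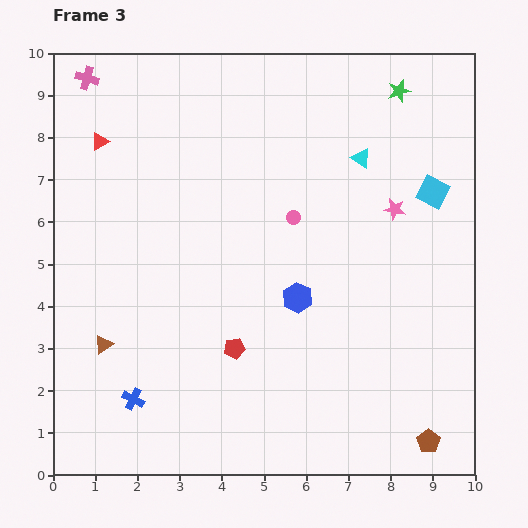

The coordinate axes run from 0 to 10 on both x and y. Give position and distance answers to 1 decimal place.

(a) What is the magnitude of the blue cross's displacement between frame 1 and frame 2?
3.2

The blue cross moved from (2.2, 8.3) to (2.1, 5.1), a distance of √(0.1² + 3.2²) ≈ 3.2.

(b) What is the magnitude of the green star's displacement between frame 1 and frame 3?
1.0

The green star moved from (9.1, 9.5) to (8.2, 9.1), a distance of √(0.9² + 0.4²) ≈ 1.0.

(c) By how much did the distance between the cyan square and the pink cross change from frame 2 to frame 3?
+3.2

Distance in frame 2: 5.4. Distance in frame 3: 8.6.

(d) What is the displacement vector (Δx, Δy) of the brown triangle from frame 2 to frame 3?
(-0.8, -1.0)

The brown triangle was at (2.0, 4.1) in frame 2 and (1.2, 3.1) in frame 3.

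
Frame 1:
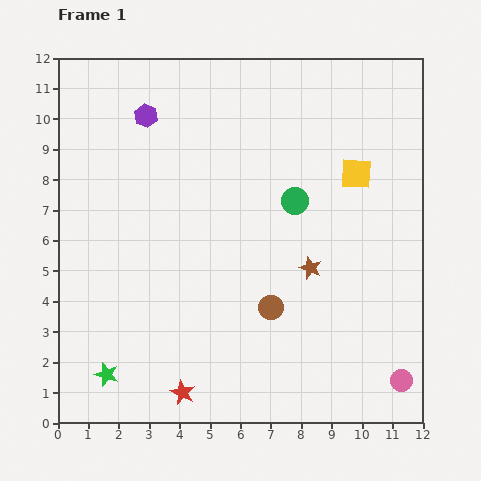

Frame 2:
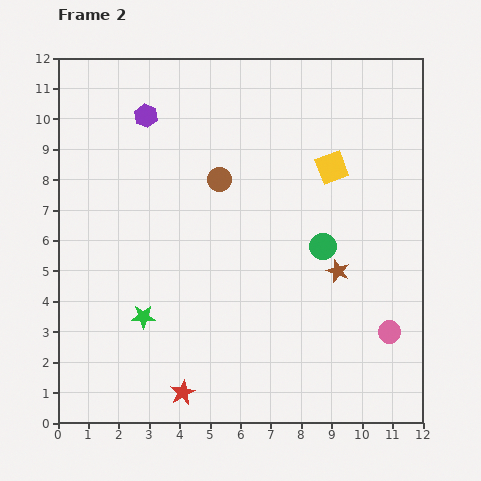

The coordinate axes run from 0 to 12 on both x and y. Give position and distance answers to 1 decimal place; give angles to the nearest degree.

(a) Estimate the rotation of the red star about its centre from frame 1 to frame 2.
18° clockwise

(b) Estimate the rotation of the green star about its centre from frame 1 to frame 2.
16° counter-clockwise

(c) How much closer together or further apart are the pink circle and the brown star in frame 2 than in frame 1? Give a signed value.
-2.2

Distance in frame 1: 4.8. Distance in frame 2: 2.6.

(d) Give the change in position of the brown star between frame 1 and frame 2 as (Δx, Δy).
(0.9, -0.1)

The brown star was at (8.3, 5.1) in frame 1 and (9.2, 5.0) in frame 2.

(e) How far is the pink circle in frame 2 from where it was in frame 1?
1.6

The pink circle moved from (11.3, 1.4) to (10.9, 3.0), a distance of √(0.4² + 1.6²) ≈ 1.6.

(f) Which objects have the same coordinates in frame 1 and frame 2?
the purple hexagon, the red star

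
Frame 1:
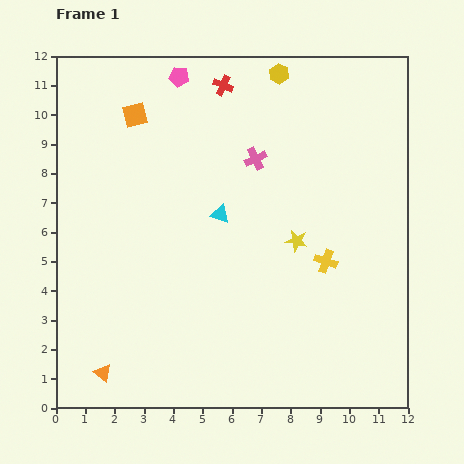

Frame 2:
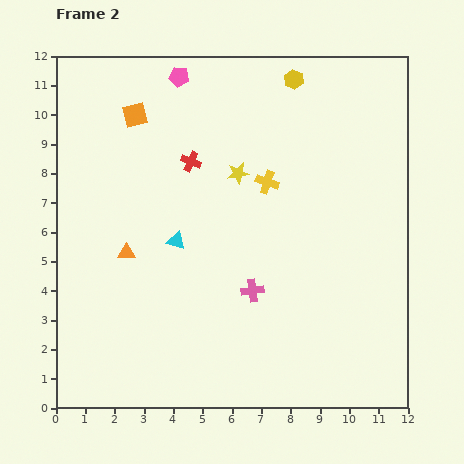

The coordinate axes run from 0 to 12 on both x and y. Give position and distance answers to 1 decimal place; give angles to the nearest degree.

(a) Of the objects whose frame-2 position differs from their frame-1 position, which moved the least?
the yellow hexagon

(moved 0.5)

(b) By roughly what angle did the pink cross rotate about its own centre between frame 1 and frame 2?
18° clockwise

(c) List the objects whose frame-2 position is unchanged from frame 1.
the orange square, the pink pentagon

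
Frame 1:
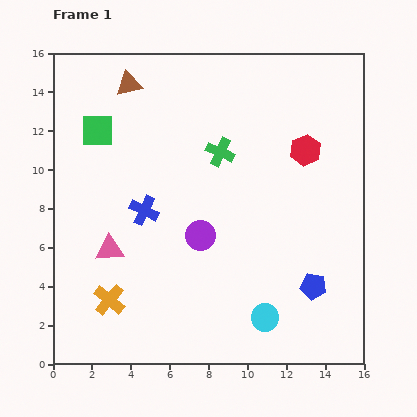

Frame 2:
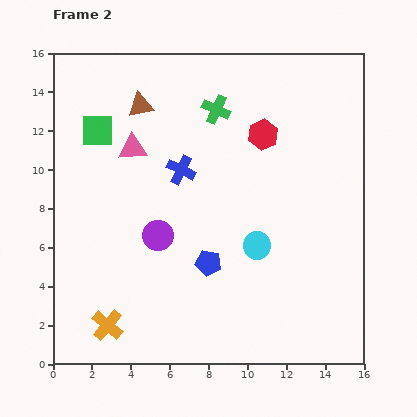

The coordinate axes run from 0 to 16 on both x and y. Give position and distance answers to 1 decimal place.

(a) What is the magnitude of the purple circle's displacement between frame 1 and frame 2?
2.2

The purple circle moved from (7.6, 6.6) to (5.4, 6.6), a distance of √(2.2² + 0.0²) ≈ 2.2.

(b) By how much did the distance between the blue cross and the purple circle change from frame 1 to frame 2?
+0.4

Distance in frame 1: 3.2. Distance in frame 2: 3.6.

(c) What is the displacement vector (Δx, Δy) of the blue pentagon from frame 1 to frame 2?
(-5.4, 1.2)

The blue pentagon was at (13.4, 4.0) in frame 1 and (8.0, 5.2) in frame 2.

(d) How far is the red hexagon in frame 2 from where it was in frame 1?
2.3

The red hexagon moved from (13.0, 11.0) to (10.8, 11.8), a distance of √(2.2² + 0.8²) ≈ 2.3.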